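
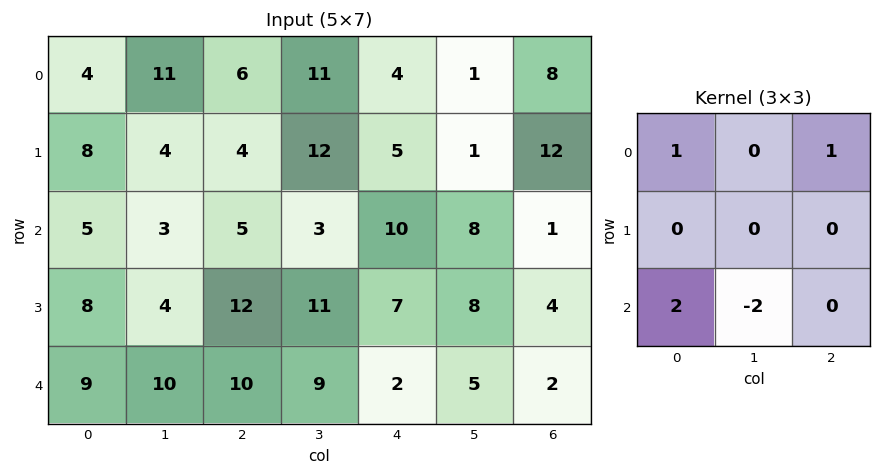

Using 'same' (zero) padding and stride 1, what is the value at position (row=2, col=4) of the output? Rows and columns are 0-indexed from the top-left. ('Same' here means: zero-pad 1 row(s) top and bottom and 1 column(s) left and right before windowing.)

21

The receptive field on the zero-padded input at this output position is [12 5 1 / 3 10 8 / 11 7 8]. Elementwise product with the kernel and sum: 12·1 + 1·1 + 11·2 + 7·-2.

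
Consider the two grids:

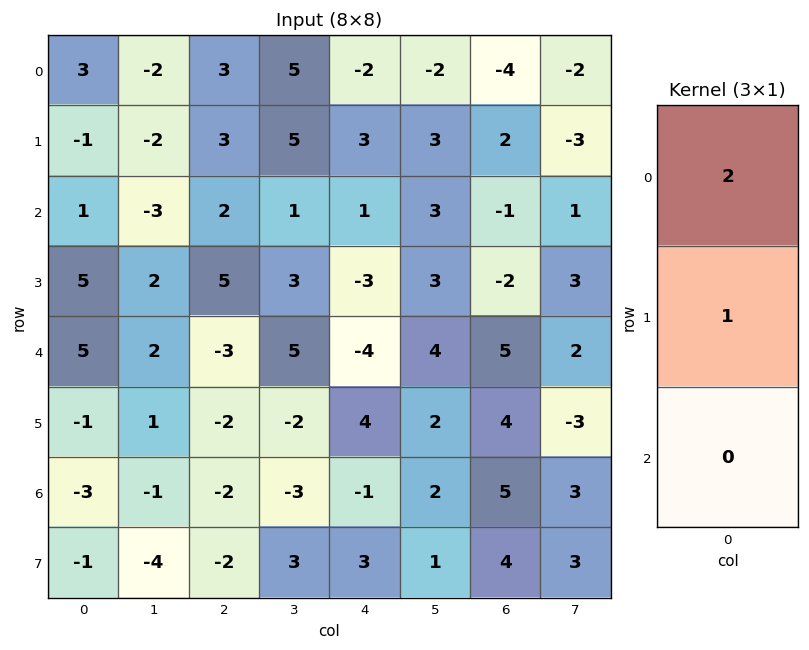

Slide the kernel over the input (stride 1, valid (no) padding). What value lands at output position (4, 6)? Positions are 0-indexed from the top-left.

14

The receptive field on the input at this output position is [5 / 4 / 5]. Elementwise product with the kernel and sum: 5·2 + 4·1.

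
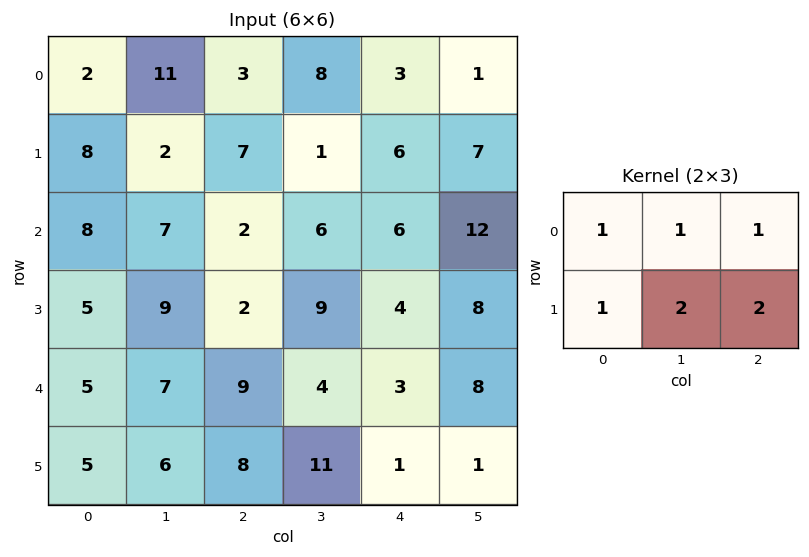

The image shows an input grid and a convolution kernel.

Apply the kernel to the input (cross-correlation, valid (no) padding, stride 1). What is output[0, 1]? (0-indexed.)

The receptive field on the input at this output position is [11 3 8 / 2 7 1]. Elementwise product with the kernel and sum: 11·1 + 3·1 + 8·1 + 2·1 + 7·2 + 1·2.

40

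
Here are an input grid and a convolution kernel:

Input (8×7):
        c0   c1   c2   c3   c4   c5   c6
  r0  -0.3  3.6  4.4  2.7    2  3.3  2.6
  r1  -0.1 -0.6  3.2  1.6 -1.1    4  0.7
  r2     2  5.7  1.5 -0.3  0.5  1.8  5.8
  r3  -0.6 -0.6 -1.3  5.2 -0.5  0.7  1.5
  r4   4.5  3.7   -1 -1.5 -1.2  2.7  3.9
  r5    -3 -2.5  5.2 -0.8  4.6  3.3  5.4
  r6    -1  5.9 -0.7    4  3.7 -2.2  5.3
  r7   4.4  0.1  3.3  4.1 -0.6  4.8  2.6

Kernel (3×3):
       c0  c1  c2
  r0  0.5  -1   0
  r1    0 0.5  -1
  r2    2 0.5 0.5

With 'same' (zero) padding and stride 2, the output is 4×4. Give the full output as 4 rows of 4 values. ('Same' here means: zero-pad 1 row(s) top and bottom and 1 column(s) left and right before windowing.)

Output[0,0]: The receptive field on the zero-padded input at this output position is [0 0 0 / 0 -0.3 3.6 / 0 -0.1 -0.6]. Elementwise product with the kernel and sum: 0·0.5 + 0·-1 + -0.3·0.5 + 3.6·-1 + 0·2 + -0.1·0.5 + -0.6·0.5.
Output[0,1]: The receptive field on the zero-padded input at this output position is [0 0 0 / 3.6 4.4 2.7 / -0.6 3.2 1.6]. Elementwise product with the kernel and sum: 0·0.5 + 0·-1 + 4.4·0.5 + 2.7·-1 + -0.6·2 + 3.2·0.5 + 1.6·0.5.

-4.1 0.7 2.35 9.65
-5.2 -1.7 10.85 6.35
-3.6 -0.8 2.15 10.1
-1.15 -6.9 9.35 9.8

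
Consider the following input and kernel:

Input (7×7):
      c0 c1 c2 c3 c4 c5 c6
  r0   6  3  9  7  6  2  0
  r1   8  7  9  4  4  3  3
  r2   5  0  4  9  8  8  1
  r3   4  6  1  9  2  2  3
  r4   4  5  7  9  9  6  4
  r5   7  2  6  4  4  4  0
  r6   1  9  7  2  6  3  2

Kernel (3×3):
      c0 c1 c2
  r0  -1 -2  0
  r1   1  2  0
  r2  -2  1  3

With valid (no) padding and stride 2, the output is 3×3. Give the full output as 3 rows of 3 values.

Output[0,0]: The receptive field on the input at this output position is [6 3 9 / 8 7 9 / 5 0 4]. Elementwise product with the kernel and sum: 6·-1 + 3·-2 + 8·1 + 7·2 + 5·-2 + 0·1 + 4·3.
Output[0,1]: The receptive field on the input at this output position is [9 7 6 / 9 4 4 / 4 9 8]. Elementwise product with the kernel and sum: 9·-1 + 7·-2 + 9·1 + 4·2 + 4·-2 + 9·1 + 8·3.

12 19 -5
29 19 -18
25 -5 -12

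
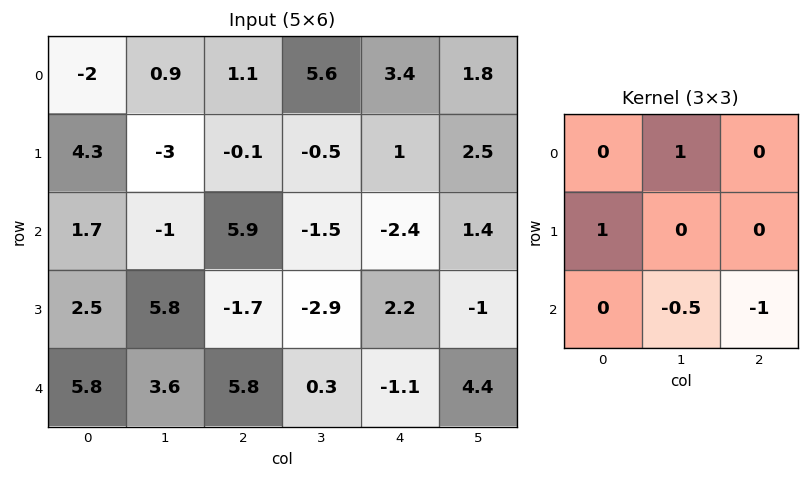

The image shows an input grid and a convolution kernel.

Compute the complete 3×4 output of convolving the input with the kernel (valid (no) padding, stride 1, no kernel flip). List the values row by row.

-0.2 -3.35 8.65 2.7
-2.5 2.65 4.65 -0.6
-6.1 8.5 -2.25 -9.15

Output[0,0]: The receptive field on the input at this output position is [-2 0.9 1.1 / 4.3 -3 -0.1 / 1.7 -1 5.9]. Elementwise product with the kernel and sum: 0.9·1 + 4.3·1 + -1·-0.5 + 5.9·-1.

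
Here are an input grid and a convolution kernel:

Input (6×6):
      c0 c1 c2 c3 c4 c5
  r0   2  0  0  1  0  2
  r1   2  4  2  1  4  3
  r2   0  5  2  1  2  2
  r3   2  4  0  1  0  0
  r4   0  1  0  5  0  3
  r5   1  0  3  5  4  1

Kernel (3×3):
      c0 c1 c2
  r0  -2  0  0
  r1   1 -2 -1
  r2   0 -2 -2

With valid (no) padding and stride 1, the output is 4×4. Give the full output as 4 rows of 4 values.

Output[0,0]: The receptive field on the input at this output position is [2 0 0 / 2 4 2 / 0 5 2]. Elementwise product with the kernel and sum: 2·-2 + 2·1 + 4·-2 + 2·-1 + 5·-2 + 2·-2.

-26 -7 -10 -20
-24 -10 -8 -7
-8 -17 -16 -7
-12 -28 -28 -10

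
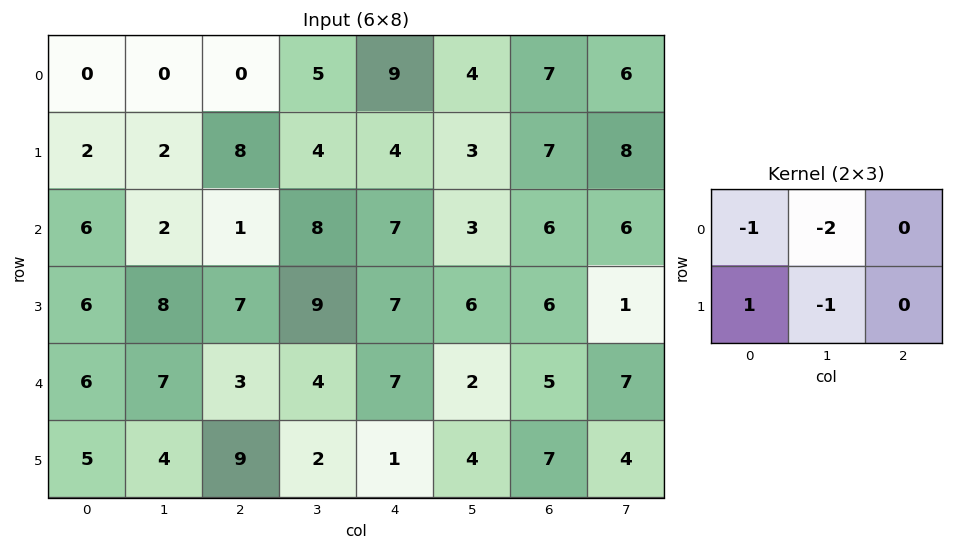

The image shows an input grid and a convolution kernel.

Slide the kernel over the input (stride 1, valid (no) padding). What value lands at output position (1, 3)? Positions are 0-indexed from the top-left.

The receptive field on the input at this output position is [4 4 3 / 8 7 3]. Elementwise product with the kernel and sum: 4·-1 + 4·-2 + 8·1 + 7·-1.

-11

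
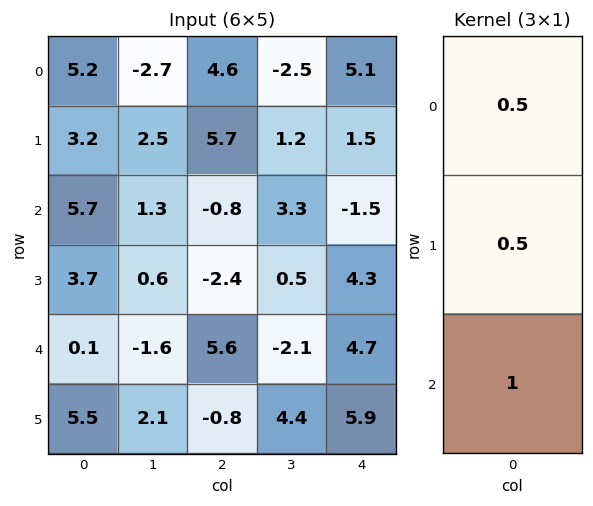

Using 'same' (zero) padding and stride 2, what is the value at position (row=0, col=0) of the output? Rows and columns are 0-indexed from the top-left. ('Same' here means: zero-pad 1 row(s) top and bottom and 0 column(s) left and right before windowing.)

5.8

The receptive field on the zero-padded input at this output position is [0 / 5.2 / 3.2]. Elementwise product with the kernel and sum: 0·0.5 + 5.2·0.5 + 3.2·1.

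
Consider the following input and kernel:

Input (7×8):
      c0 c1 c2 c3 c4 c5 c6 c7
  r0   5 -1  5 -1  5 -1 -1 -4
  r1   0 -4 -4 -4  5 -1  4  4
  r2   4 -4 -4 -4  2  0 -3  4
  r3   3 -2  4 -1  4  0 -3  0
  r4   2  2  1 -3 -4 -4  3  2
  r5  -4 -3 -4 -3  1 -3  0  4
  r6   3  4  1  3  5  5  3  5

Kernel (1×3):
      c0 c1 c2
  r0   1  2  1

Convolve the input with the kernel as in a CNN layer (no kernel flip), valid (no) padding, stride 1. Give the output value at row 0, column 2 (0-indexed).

8

The receptive field on the input at this output position is [5 -1 5]. Elementwise product with the kernel and sum: 5·1 + -1·2 + 5·1.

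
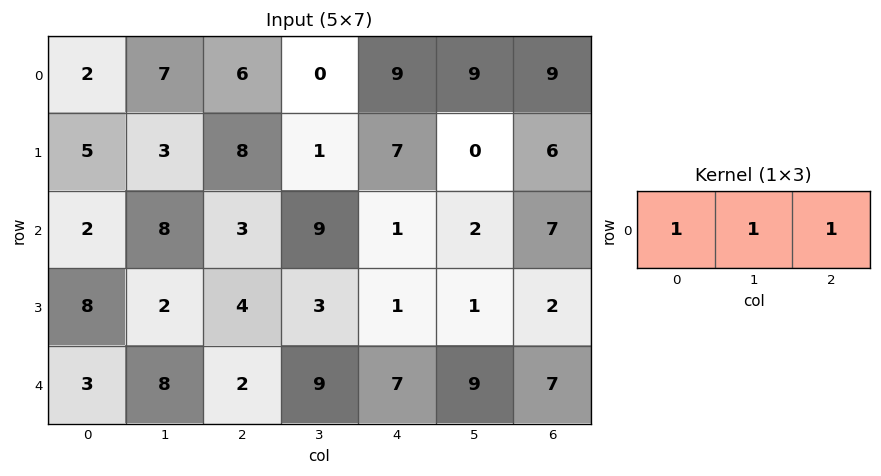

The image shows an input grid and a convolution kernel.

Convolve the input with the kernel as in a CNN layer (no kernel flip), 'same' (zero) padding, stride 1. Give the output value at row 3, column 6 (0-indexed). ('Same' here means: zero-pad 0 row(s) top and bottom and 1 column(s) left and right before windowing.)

The receptive field on the zero-padded input at this output position is [1 2 0]. Elementwise product with the kernel and sum: 1·1 + 2·1 + 0·1.

3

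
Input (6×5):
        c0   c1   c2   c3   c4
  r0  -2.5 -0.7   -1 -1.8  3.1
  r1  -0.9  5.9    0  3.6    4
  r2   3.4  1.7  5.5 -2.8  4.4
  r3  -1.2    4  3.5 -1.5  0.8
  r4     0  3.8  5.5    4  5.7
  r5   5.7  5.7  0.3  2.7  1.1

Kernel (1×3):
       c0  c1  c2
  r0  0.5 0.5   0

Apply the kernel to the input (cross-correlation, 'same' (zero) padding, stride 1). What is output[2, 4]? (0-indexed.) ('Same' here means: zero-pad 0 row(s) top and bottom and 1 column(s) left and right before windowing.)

The receptive field on the zero-padded input at this output position is [-2.8 4.4 0]. Elementwise product with the kernel and sum: -2.8·0.5 + 4.4·0.5.

0.8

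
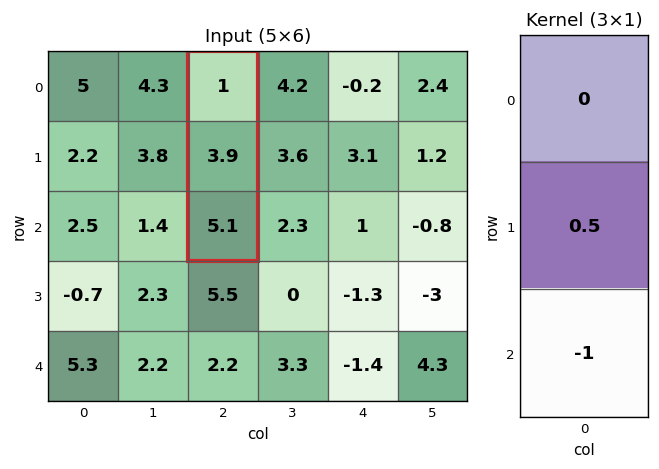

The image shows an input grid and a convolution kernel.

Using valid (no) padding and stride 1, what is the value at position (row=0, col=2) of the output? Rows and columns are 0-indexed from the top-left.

-3.15

The receptive field on the input at this output position is [1 / 3.9 / 5.1]. Elementwise product with the kernel and sum: 3.9·0.5 + 5.1·-1.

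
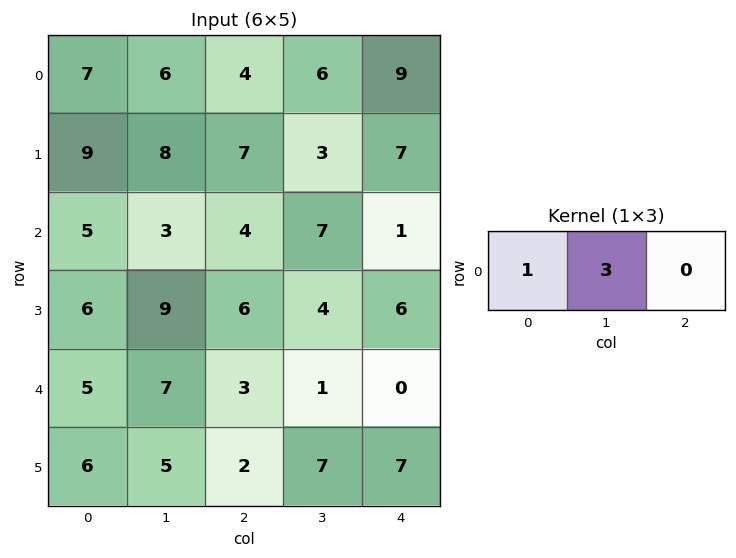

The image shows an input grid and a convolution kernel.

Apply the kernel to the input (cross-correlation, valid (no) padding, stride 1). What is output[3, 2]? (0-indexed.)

The receptive field on the input at this output position is [6 4 6]. Elementwise product with the kernel and sum: 6·1 + 4·3.

18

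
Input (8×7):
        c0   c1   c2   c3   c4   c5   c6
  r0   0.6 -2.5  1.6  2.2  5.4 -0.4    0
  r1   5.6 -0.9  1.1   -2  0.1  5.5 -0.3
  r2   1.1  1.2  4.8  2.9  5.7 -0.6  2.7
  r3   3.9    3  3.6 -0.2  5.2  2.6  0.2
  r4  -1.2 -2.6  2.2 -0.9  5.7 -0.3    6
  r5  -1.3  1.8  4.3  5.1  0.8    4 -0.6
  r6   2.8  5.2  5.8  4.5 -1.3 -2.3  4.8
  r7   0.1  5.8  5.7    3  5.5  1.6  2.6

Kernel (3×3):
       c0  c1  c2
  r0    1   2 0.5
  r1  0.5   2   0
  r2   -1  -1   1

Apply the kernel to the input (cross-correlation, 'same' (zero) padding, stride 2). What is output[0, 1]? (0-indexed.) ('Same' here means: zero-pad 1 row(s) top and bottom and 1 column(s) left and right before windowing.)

The receptive field on the zero-padded input at this output position is [0 0 0 / -2.5 1.6 2.2 / -0.9 1.1 -2]. Elementwise product with the kernel and sum: 0·1 + 0·2 + 0·0.5 + -2.5·0.5 + 1.6·2 + -0.9·-1 + 1.1·-1 + -2·1.

-0.25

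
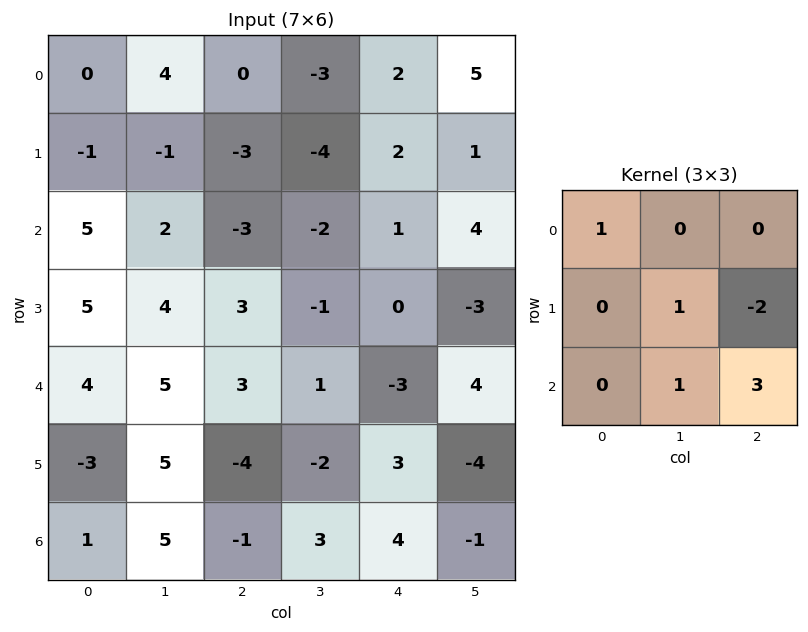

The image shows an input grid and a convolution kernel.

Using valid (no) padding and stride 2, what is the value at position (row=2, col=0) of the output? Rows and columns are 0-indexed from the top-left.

The receptive field on the input at this output position is [4 5 3 / -3 5 -4 / 1 5 -1]. Elementwise product with the kernel and sum: 4·1 + 5·1 + -4·-2 + 5·1 + -1·3.

19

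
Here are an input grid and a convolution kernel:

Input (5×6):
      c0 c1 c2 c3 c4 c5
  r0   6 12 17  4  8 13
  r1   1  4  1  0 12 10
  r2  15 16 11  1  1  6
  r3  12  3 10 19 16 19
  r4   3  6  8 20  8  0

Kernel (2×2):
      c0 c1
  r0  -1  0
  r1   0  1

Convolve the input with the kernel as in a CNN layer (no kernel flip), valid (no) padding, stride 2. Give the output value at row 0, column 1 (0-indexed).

-17

The receptive field on the input at this output position is [17 4 / 1 0]. Elementwise product with the kernel and sum: 17·-1 + 0·1.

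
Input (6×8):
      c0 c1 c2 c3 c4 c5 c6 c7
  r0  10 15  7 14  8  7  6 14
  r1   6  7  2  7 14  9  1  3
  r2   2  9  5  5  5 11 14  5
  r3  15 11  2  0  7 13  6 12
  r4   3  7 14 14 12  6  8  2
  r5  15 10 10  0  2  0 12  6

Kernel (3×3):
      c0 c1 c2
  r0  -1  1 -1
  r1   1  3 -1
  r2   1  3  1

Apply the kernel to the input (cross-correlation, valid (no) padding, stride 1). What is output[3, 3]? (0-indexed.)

44

The receptive field on the input at this output position is [0 7 13 / 14 12 6 / 0 2 0]. Elementwise product with the kernel and sum: 0·-1 + 7·1 + 13·-1 + 14·1 + 12·3 + 6·-1 + 0·1 + 2·3 + 0·1.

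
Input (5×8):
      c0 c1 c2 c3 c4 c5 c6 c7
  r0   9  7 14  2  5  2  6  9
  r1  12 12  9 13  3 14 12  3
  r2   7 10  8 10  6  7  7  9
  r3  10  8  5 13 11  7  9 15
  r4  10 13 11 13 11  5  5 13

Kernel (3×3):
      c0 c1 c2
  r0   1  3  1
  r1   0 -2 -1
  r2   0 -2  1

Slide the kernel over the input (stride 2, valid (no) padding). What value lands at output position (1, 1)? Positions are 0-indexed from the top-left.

-8

The receptive field on the input at this output position is [8 10 6 / 5 13 11 / 11 13 11]. Elementwise product with the kernel and sum: 8·1 + 10·3 + 6·1 + 13·-2 + 11·-1 + 13·-2 + 11·1.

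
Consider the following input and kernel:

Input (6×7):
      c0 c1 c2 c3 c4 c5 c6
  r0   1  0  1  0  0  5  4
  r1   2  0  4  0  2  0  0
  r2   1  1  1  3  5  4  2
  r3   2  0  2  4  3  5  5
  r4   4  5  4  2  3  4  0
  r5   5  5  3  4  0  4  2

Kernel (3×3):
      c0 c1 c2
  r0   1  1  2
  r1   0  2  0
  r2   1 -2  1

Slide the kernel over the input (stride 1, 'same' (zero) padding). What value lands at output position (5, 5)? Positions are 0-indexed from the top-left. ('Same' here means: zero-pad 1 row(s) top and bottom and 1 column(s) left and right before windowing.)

The receptive field on the zero-padded input at this output position is [3 4 0 / 0 4 2 / 0 0 0]. Elementwise product with the kernel and sum: 3·1 + 4·1 + 0·2 + 4·2 + 0·1 + 0·-2 + 0·1.

15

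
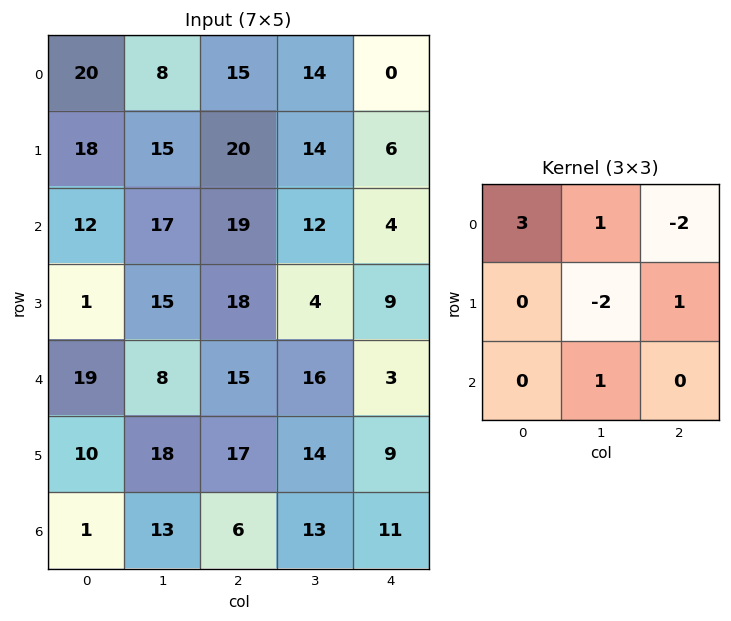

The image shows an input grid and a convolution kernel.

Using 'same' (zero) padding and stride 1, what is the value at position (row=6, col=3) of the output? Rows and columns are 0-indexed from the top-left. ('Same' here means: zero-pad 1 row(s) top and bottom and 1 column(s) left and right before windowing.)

32

The receptive field on the zero-padded input at this output position is [17 14 9 / 6 13 11 / 0 0 0]. Elementwise product with the kernel and sum: 17·3 + 14·1 + 9·-2 + 13·-2 + 11·1 + 0·1.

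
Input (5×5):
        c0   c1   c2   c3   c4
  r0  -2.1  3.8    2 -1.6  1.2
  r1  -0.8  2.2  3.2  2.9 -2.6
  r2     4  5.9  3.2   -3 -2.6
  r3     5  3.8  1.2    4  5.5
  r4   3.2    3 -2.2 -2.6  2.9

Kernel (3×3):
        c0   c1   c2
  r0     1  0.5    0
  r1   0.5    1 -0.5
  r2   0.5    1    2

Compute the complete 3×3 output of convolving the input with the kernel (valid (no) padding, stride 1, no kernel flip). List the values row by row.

14.3 7.8 0.4
15.3 22.55 20.15
12.85 2.7 5.65

Output[0,0]: The receptive field on the input at this output position is [-2.1 3.8 2 / -0.8 2.2 3.2 / 4 5.9 3.2]. Elementwise product with the kernel and sum: -2.1·1 + 3.8·0.5 + -0.8·0.5 + 2.2·1 + 3.2·-0.5 + 4·0.5 + 5.9·1 + 3.2·2.
Output[0,1]: The receptive field on the input at this output position is [3.8 2 -1.6 / 2.2 3.2 2.9 / 5.9 3.2 -3]. Elementwise product with the kernel and sum: 3.8·1 + 2·0.5 + 2.2·0.5 + 3.2·1 + 2.9·-0.5 + 5.9·0.5 + 3.2·1 + -3·2.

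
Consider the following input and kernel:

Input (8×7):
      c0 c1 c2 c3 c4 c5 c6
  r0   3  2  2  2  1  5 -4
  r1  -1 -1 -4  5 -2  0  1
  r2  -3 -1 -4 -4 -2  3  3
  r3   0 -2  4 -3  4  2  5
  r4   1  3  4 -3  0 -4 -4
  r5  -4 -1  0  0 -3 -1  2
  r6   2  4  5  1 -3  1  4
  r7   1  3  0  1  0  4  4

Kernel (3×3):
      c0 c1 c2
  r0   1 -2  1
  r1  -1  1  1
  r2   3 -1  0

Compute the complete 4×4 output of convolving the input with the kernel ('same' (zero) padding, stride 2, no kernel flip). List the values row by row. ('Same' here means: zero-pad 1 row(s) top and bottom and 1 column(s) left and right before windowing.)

6 3 21 -10
-3 -5 1 -1
6 -18 -7 -13
12 10 5 6

Output[0,0]: The receptive field on the zero-padded input at this output position is [0 0 0 / 0 3 2 / 0 -1 -1]. Elementwise product with the kernel and sum: 0·1 + 0·-2 + 0·1 + 0·-1 + 3·1 + 2·1 + 0·3 + -1·-1.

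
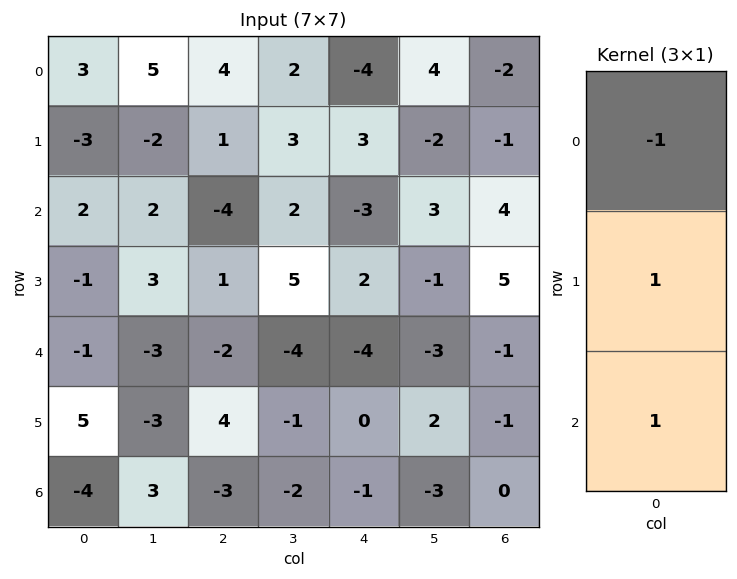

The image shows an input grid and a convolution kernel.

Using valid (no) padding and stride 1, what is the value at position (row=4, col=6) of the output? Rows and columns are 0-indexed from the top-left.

The receptive field on the input at this output position is [-1 / -1 / 0]. Elementwise product with the kernel and sum: -1·-1 + -1·1 + 0·1.

0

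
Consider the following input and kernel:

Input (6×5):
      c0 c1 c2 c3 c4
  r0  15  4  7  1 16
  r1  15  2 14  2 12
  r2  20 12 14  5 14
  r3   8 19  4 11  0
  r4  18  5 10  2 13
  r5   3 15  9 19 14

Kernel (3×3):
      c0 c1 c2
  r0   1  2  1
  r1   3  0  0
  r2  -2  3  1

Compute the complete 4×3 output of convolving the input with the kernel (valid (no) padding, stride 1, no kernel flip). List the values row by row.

85 48 68
138 53 97
71 124 49
152 69 109

Output[0,0]: The receptive field on the input at this output position is [15 4 7 / 15 2 14 / 20 12 14]. Elementwise product with the kernel and sum: 15·1 + 4·2 + 7·1 + 15·3 + 20·-2 + 12·3 + 14·1.
Output[0,1]: The receptive field on the input at this output position is [4 7 1 / 2 14 2 / 12 14 5]. Elementwise product with the kernel and sum: 4·1 + 7·2 + 1·1 + 2·3 + 12·-2 + 14·3 + 5·1.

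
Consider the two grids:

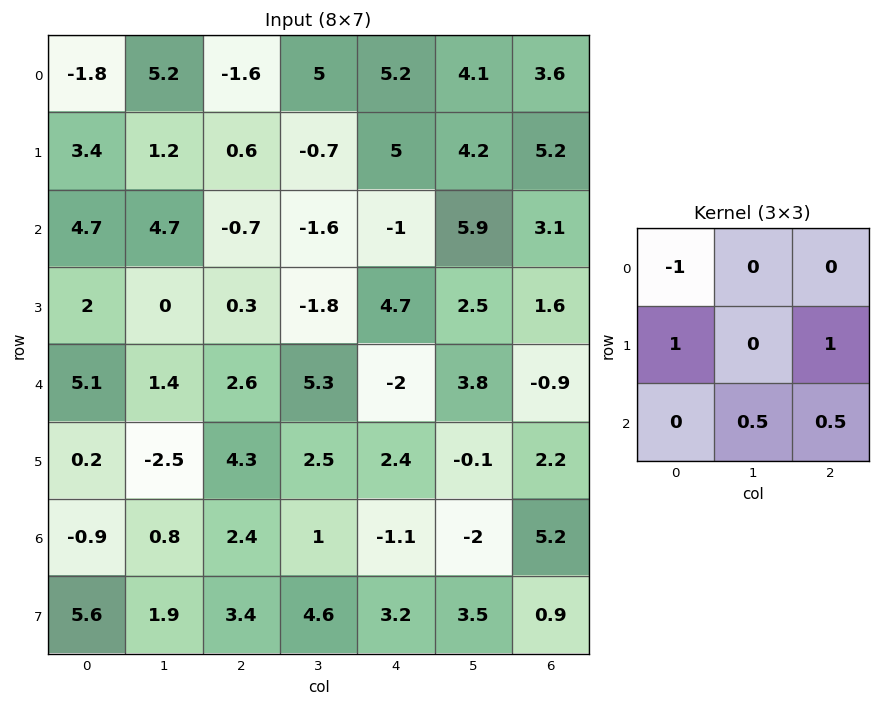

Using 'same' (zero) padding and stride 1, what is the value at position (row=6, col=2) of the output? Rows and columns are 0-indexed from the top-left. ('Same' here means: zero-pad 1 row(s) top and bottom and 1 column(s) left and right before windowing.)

The receptive field on the zero-padded input at this output position is [-2.5 4.3 2.5 / 0.8 2.4 1 / 1.9 3.4 4.6]. Elementwise product with the kernel and sum: -2.5·-1 + 0.8·1 + 1·1 + 3.4·0.5 + 4.6·0.5.

8.3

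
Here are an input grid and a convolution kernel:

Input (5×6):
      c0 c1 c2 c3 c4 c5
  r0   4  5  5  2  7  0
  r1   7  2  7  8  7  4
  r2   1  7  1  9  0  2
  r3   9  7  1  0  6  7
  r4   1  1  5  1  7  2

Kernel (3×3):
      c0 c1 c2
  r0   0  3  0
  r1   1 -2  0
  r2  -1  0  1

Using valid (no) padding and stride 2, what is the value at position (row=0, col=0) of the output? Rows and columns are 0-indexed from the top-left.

18

The receptive field on the input at this output position is [4 5 5 / 7 2 7 / 1 7 1]. Elementwise product with the kernel and sum: 5·3 + 7·1 + 2·-2 + 1·-1 + 1·1.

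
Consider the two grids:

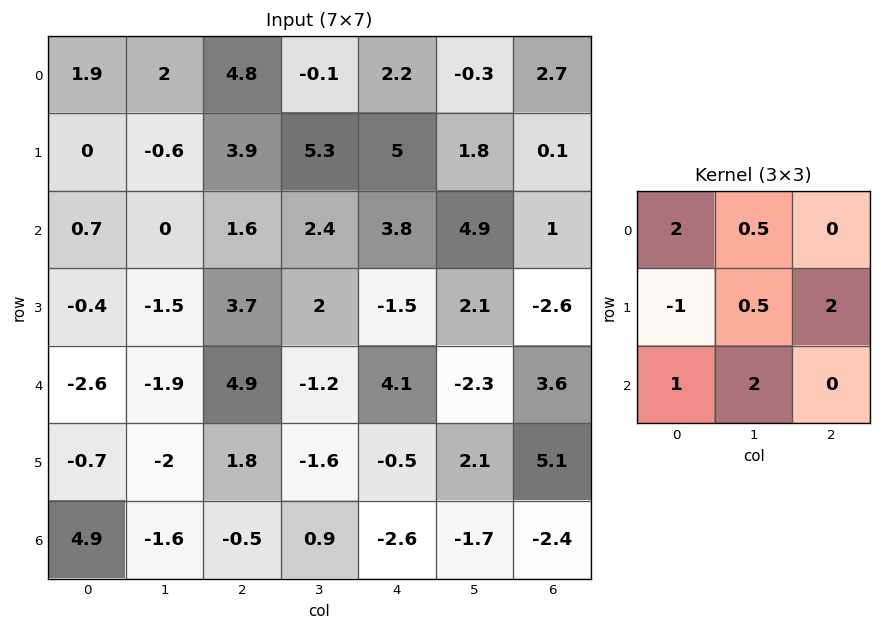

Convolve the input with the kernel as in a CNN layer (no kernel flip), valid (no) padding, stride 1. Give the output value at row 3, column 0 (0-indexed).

5.2

The receptive field on the input at this output position is [-0.4 -1.5 3.7 / -2.6 -1.9 4.9 / -0.7 -2 1.8]. Elementwise product with the kernel and sum: -0.4·2 + -1.5·0.5 + -2.6·-1 + -1.9·0.5 + 4.9·2 + -0.7·1 + -2·2.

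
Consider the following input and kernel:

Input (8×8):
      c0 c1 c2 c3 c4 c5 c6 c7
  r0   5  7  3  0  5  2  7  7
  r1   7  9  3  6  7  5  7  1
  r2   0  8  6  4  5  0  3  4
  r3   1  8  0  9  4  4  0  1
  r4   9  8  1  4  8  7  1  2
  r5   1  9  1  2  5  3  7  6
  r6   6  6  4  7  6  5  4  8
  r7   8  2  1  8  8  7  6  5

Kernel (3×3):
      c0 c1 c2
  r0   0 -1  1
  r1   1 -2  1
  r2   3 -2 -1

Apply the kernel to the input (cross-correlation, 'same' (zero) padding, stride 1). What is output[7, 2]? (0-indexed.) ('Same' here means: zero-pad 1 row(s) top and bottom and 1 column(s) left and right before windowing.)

11

The receptive field on the zero-padded input at this output position is [6 4 7 / 2 1 8 / 0 0 0]. Elementwise product with the kernel and sum: 4·-1 + 7·1 + 2·1 + 1·-2 + 8·1 + 0·3 + 0·-2 + 0·-1.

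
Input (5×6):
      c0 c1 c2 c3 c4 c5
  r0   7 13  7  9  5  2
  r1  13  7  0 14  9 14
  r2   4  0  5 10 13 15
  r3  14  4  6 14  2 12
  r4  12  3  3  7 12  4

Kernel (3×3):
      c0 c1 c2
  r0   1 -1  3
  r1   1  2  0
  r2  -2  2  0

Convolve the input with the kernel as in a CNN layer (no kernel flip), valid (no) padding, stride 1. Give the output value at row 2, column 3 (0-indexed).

70

The receptive field on the input at this output position is [10 13 15 / 14 2 12 / 7 12 4]. Elementwise product with the kernel and sum: 10·1 + 13·-1 + 15·3 + 14·1 + 2·2 + 7·-2 + 12·2.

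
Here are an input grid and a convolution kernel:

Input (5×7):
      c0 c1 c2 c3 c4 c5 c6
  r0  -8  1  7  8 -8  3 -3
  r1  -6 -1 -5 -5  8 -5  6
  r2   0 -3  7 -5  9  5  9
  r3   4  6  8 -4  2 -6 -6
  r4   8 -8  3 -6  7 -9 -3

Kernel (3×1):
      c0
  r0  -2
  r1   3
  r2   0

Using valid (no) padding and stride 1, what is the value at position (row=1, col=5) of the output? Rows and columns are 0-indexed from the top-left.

The receptive field on the input at this output position is [-5 / 5 / -6]. Elementwise product with the kernel and sum: -5·-2 + 5·3.

25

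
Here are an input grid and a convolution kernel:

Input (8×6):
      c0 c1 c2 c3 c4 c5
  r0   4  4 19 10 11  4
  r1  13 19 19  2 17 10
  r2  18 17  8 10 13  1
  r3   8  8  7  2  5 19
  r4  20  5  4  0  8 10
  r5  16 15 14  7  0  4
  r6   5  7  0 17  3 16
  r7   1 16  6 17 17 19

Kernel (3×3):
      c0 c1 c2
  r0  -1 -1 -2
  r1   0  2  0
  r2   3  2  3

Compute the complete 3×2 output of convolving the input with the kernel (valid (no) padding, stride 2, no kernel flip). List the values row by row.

Output[0,0]: The receptive field on the input at this output position is [4 4 19 / 13 19 19 / 18 17 8]. Elementwise product with the kernel and sum: 4·-1 + 4·-1 + 19·-2 + 19·2 + 18·3 + 17·2 + 8·3.
Output[0,1]: The receptive field on the input at this output position is [19 10 11 / 19 2 17 / 8 10 13]. Elementwise product with the kernel and sum: 19·-1 + 10·-1 + 11·-2 + 2·2 + 8·3 + 10·2 + 13·3.

104 36
47 -4
26 37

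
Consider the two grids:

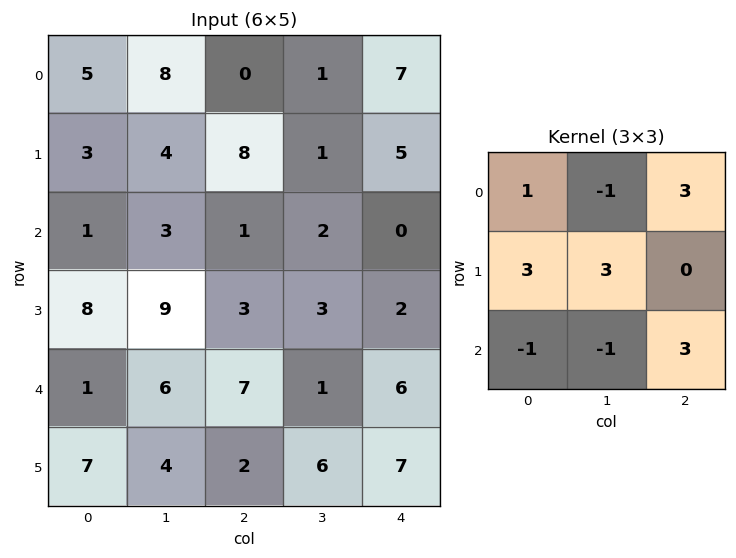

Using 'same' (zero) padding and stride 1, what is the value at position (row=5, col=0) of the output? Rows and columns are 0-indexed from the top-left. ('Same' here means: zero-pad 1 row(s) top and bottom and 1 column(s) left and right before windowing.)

38

The receptive field on the zero-padded input at this output position is [0 1 6 / 0 7 4 / 0 0 0]. Elementwise product with the kernel and sum: 0·1 + 1·-1 + 6·3 + 0·3 + 7·3 + 0·-1 + 0·-1 + 0·3.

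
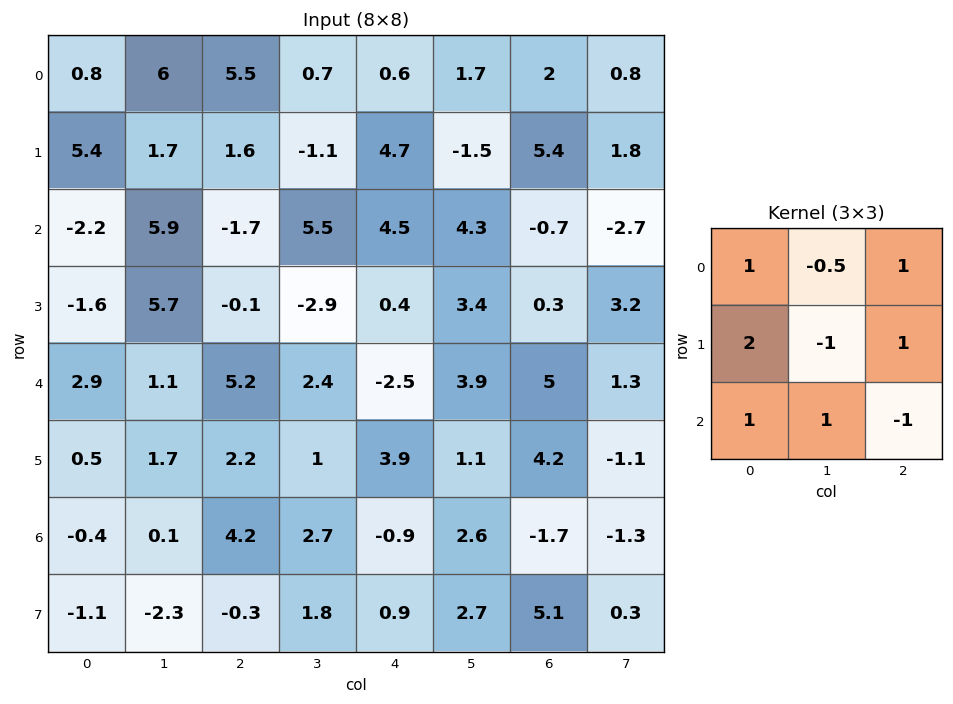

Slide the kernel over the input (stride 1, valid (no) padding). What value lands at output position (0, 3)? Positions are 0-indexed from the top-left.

The receptive field on the input at this output position is [0.7 0.6 1.7 / -1.1 4.7 -1.5 / 5.5 4.5 4.3]. Elementwise product with the kernel and sum: 0.7·1 + 0.6·-0.5 + 1.7·1 + -1.1·2 + 4.7·-1 + -1.5·1 + 5.5·1 + 4.5·1 + 4.3·-1.

-0.6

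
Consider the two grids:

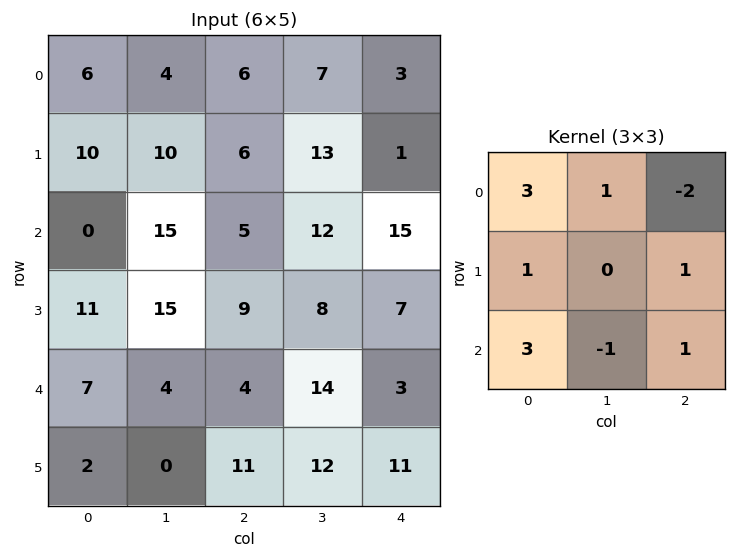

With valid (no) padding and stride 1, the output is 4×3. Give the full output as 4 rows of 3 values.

Output[0,0]: The receptive field on the input at this output position is [6 4 6 / 10 10 6 / 0 15 5]. Elementwise product with the kernel and sum: 6·3 + 4·1 + 6·-2 + 10·1 + 6·1 + 0·3 + 15·-1 + 5·1.

16 79 44
60 81 75
46 71 14
58 57 60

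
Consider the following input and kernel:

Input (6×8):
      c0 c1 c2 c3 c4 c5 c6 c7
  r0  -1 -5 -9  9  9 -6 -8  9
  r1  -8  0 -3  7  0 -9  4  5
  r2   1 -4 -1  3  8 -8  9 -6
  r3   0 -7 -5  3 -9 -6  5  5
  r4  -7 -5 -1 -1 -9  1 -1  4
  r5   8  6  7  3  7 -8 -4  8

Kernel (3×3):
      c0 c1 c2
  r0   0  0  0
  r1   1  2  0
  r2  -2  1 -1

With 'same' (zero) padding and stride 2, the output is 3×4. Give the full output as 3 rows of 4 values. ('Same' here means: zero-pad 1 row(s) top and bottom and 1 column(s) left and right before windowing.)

Output[0,0]: The receptive field on the zero-padded input at this output position is [0 0 0 / 0 -1 -5 / 0 -8 0]. Elementwise product with the kernel and sum: 0·1 + -1·2 + 0·-2 + -8·1 + 0·-1.
Output[0,1]: The receptive field on the zero-padded input at this output position is [0 0 0 / -5 -9 9 / 0 -3 7]. Elementwise product with the kernel and sum: -5·1 + -9·2 + 0·-2 + -3·1 + 7·-1.

-10 -33 22 -5
9 0 10 22
-12 -15 -10 3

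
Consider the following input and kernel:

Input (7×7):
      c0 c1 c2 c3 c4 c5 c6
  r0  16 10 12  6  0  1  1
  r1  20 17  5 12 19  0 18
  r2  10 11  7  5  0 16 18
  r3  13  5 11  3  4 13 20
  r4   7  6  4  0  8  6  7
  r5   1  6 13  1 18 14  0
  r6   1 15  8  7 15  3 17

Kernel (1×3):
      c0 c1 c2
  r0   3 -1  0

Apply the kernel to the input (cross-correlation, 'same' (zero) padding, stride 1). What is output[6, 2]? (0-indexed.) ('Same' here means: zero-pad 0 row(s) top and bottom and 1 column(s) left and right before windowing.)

37

The receptive field on the zero-padded input at this output position is [15 8 7]. Elementwise product with the kernel and sum: 15·3 + 8·-1.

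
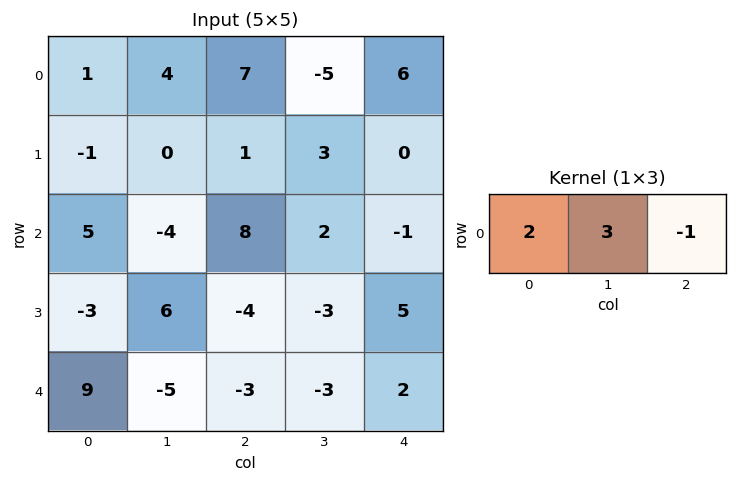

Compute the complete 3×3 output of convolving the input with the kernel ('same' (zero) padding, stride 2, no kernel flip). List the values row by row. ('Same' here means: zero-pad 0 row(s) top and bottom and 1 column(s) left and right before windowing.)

Output[0,0]: The receptive field on the zero-padded input at this output position is [0 1 4]. Elementwise product with the kernel and sum: 0·2 + 1·3 + 4·-1.

-1 34 8
19 14 1
32 -16 0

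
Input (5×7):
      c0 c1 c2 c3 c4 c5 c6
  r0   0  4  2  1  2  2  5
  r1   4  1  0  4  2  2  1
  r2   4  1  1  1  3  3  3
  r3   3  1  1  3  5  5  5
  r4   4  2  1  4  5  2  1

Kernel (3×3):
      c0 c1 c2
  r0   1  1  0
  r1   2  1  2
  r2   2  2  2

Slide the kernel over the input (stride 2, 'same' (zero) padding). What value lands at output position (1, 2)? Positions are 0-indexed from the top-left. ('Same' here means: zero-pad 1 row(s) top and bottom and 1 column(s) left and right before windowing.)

The receptive field on the zero-padded input at this output position is [4 2 2 / 1 3 3 / 3 5 5]. Elementwise product with the kernel and sum: 4·1 + 2·1 + 1·2 + 3·1 + 3·2 + 3·2 + 5·2 + 5·2.

43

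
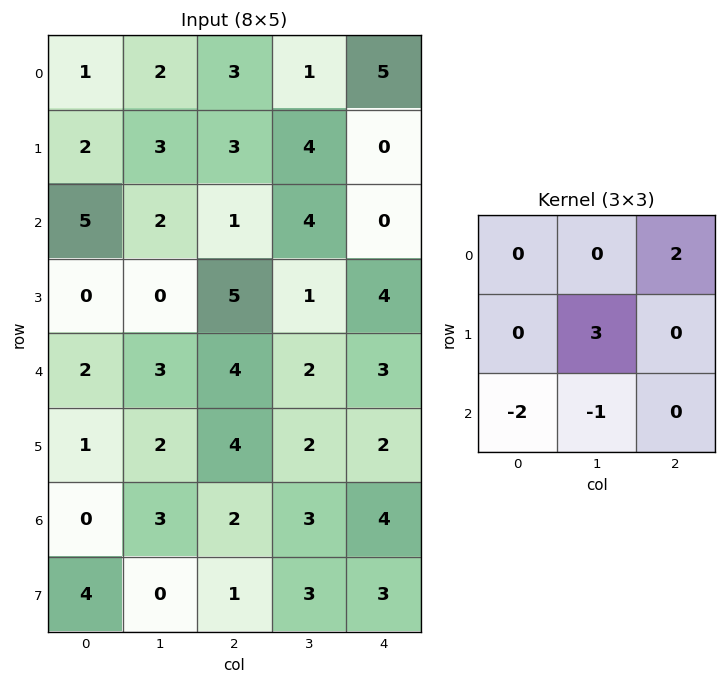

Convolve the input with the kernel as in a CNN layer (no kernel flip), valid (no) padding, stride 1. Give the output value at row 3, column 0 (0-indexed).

The receptive field on the input at this output position is [0 0 5 / 2 3 4 / 1 2 4]. Elementwise product with the kernel and sum: 5·2 + 3·3 + 1·-2 + 2·-1.

15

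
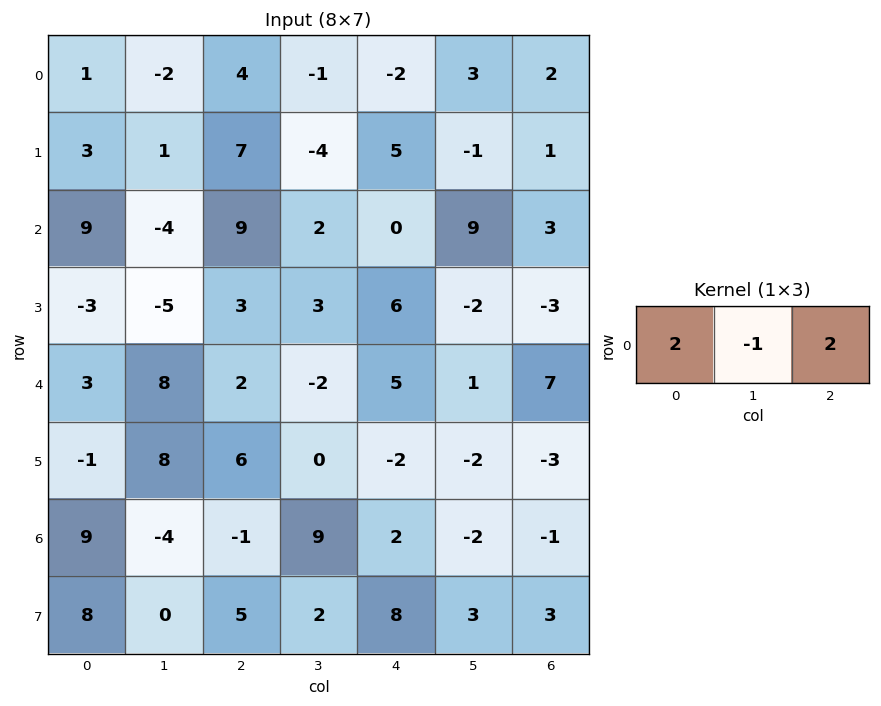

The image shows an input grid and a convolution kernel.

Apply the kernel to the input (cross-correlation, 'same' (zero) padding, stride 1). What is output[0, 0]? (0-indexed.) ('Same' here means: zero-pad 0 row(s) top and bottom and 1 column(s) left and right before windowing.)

-5

The receptive field on the zero-padded input at this output position is [0 1 -2]. Elementwise product with the kernel and sum: 0·2 + 1·-1 + -2·2.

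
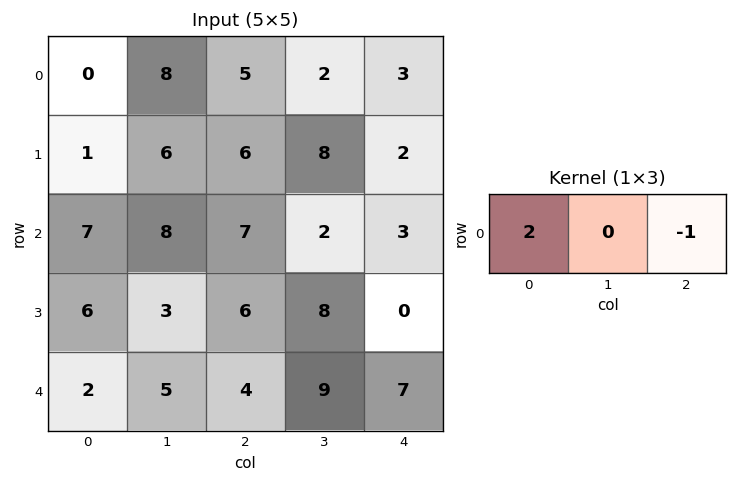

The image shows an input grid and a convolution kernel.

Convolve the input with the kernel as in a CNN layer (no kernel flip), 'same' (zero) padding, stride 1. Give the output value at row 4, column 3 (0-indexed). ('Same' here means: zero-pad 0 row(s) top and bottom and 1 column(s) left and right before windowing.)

The receptive field on the zero-padded input at this output position is [4 9 7]. Elementwise product with the kernel and sum: 4·2 + 7·-1.

1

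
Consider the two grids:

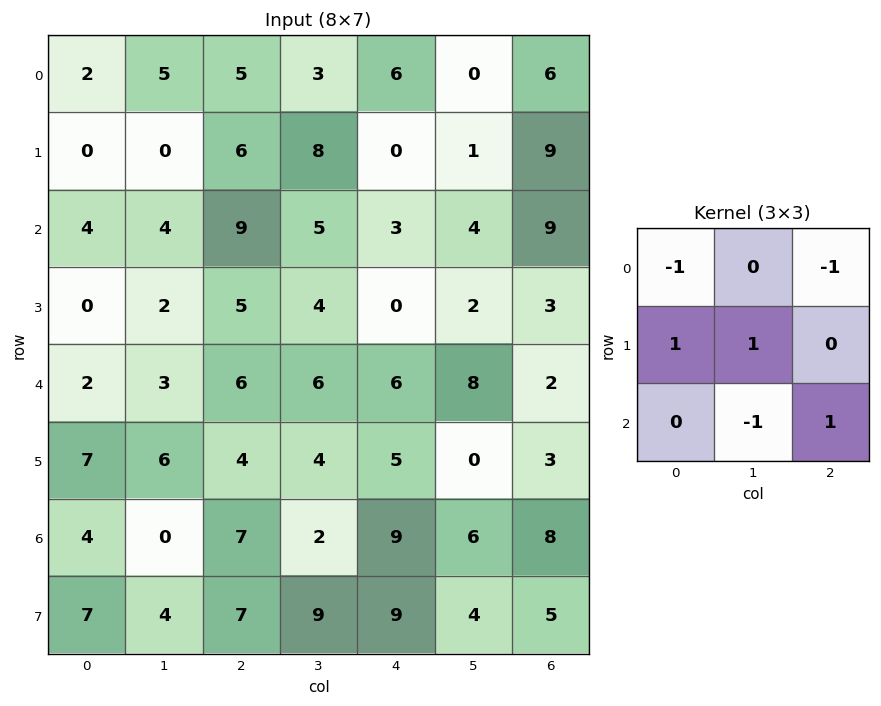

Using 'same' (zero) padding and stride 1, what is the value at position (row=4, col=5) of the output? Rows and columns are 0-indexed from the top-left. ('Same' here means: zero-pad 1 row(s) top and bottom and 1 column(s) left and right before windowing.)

14

The receptive field on the zero-padded input at this output position is [0 2 3 / 6 8 2 / 5 0 3]. Elementwise product with the kernel and sum: 0·-1 + 3·-1 + 6·1 + 8·1 + 0·-1 + 3·1.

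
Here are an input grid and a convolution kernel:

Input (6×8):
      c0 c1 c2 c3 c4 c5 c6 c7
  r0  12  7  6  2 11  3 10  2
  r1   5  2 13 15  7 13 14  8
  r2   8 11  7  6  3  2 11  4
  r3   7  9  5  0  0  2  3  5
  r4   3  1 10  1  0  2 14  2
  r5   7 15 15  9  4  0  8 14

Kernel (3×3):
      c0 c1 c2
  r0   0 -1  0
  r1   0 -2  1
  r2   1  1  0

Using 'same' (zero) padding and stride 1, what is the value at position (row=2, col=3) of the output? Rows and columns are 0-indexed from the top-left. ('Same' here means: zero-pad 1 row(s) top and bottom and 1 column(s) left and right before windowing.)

The receptive field on the zero-padded input at this output position is [13 15 7 / 7 6 3 / 5 0 0]. Elementwise product with the kernel and sum: 15·-1 + 6·-2 + 3·1 + 5·1 + 0·1.

-19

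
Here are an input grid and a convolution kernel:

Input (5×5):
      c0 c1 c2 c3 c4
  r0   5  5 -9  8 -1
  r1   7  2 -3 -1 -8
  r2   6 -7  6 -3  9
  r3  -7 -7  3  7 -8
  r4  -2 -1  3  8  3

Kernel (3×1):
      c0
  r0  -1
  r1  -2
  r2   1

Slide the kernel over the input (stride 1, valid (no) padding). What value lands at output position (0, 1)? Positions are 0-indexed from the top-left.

-16

The receptive field on the input at this output position is [5 / 2 / -7]. Elementwise product with the kernel and sum: 5·-1 + 2·-2 + -7·1.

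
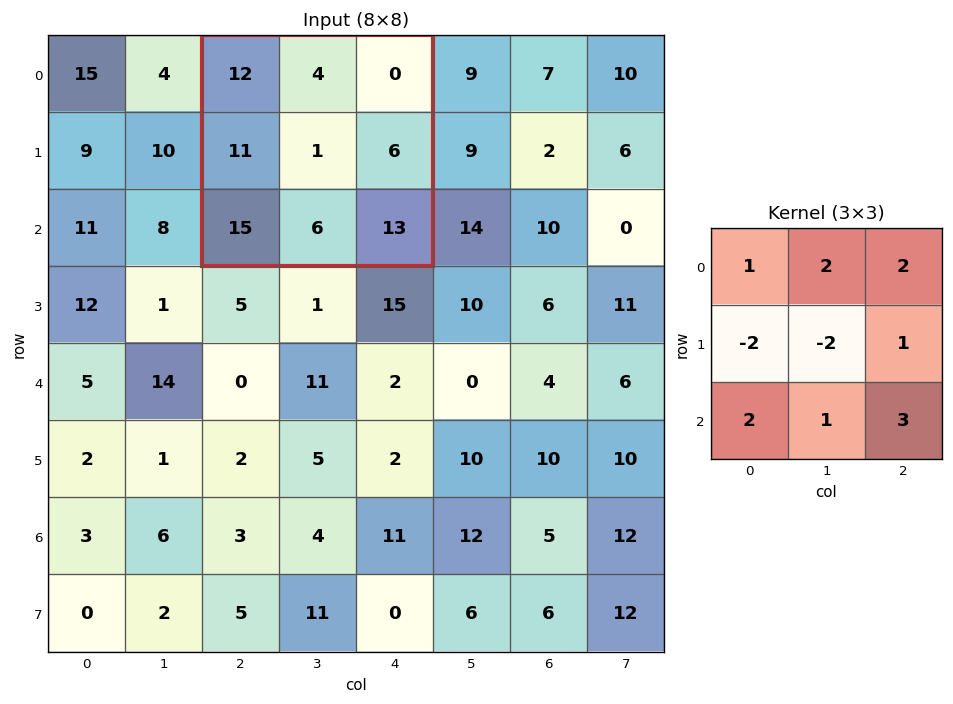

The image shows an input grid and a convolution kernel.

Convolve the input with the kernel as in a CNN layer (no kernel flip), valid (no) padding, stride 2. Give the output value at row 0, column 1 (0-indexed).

The receptive field on the input at this output position is [12 4 0 / 11 1 6 / 15 6 13]. Elementwise product with the kernel and sum: 12·1 + 4·2 + 0·2 + 11·-2 + 1·-2 + 6·1 + 15·2 + 6·1 + 13·3.

77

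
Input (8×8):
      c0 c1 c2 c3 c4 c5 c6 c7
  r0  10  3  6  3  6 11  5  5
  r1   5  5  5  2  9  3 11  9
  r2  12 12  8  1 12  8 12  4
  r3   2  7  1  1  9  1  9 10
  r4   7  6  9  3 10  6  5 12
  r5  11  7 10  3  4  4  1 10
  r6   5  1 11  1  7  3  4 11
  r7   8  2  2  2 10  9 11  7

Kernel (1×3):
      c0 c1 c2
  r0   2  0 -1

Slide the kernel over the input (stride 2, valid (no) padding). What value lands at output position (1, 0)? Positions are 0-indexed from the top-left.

The receptive field on the input at this output position is [12 12 8]. Elementwise product with the kernel and sum: 12·2 + 8·-1.

16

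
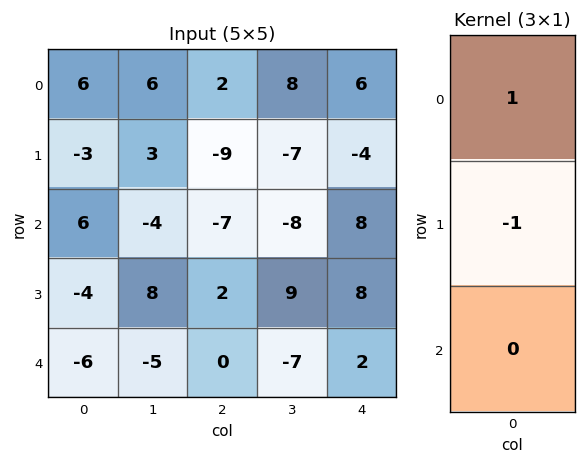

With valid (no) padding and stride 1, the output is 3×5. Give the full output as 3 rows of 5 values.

9 3 11 15 10
-9 7 -2 1 -12
10 -12 -9 -17 0

Output[0,0]: The receptive field on the input at this output position is [6 / -3 / 6]. Elementwise product with the kernel and sum: 6·1 + -3·-1.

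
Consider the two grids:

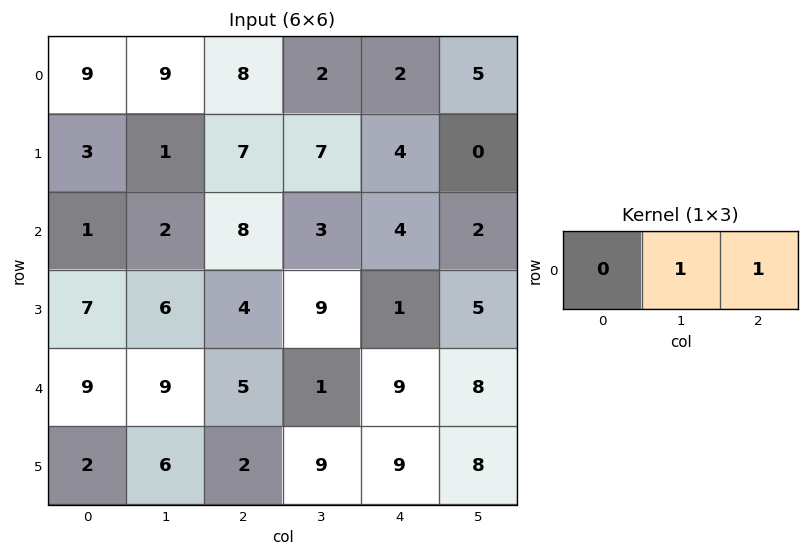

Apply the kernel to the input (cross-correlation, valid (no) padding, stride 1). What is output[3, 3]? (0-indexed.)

The receptive field on the input at this output position is [9 1 5]. Elementwise product with the kernel and sum: 1·1 + 5·1.

6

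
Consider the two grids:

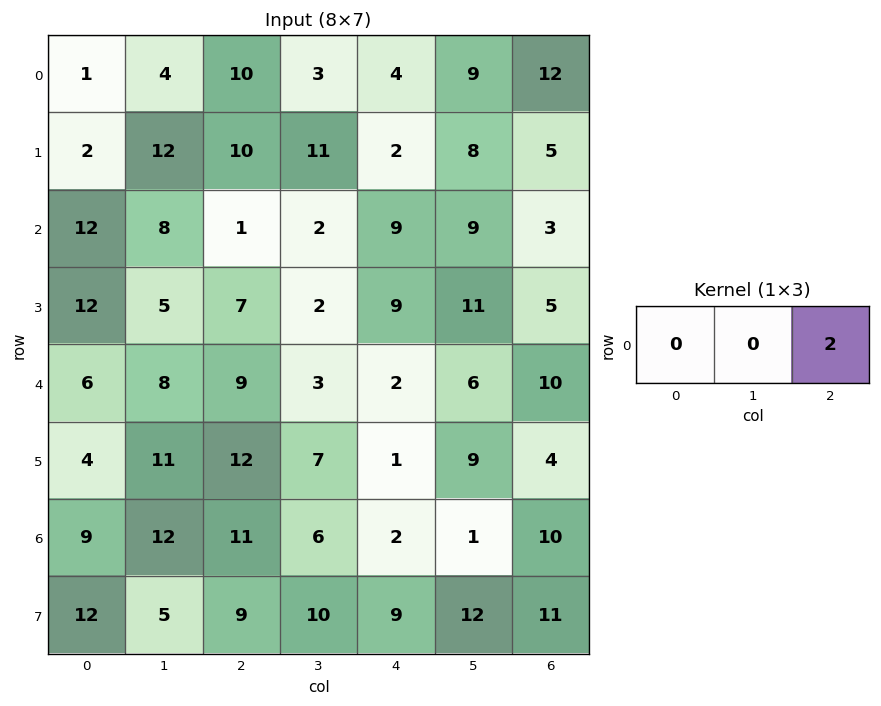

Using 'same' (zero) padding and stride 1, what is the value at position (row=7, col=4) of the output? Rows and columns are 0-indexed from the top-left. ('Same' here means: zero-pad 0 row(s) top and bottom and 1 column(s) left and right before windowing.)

24

The receptive field on the zero-padded input at this output position is [10 9 12]. Elementwise product with the kernel and sum: 12·2.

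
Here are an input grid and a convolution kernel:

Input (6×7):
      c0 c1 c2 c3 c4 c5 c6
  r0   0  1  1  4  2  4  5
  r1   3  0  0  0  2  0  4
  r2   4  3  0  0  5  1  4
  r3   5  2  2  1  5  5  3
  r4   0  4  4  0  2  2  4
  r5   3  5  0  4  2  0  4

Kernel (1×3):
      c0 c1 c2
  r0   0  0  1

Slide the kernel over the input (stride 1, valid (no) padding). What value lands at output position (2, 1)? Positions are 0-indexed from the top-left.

The receptive field on the input at this output position is [3 0 0]. Elementwise product with the kernel and sum: 0·1.

0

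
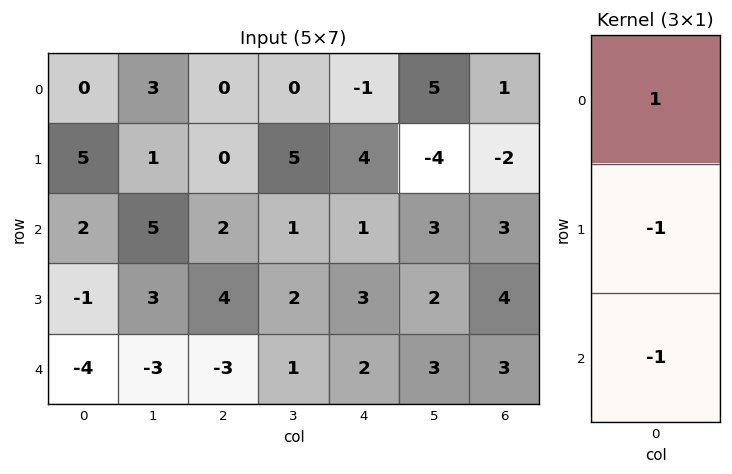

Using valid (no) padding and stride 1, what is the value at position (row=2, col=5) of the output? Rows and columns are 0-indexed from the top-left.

The receptive field on the input at this output position is [3 / 2 / 3]. Elementwise product with the kernel and sum: 3·1 + 2·-1 + 3·-1.

-2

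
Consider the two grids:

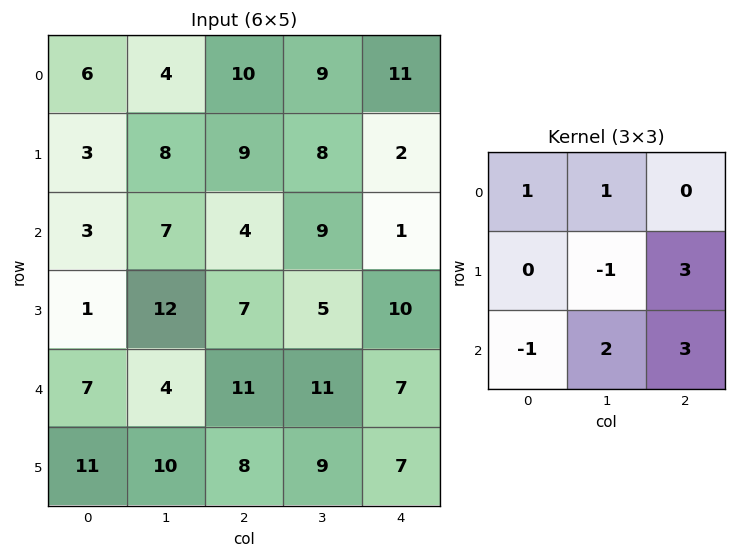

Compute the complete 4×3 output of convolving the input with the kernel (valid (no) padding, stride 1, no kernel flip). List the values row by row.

52 57 34
60 57 44
53 70 70
75 74 53

Output[0,0]: The receptive field on the input at this output position is [6 4 10 / 3 8 9 / 3 7 4]. Elementwise product with the kernel and sum: 6·1 + 4·1 + 8·-1 + 9·3 + 3·-1 + 7·2 + 4·3.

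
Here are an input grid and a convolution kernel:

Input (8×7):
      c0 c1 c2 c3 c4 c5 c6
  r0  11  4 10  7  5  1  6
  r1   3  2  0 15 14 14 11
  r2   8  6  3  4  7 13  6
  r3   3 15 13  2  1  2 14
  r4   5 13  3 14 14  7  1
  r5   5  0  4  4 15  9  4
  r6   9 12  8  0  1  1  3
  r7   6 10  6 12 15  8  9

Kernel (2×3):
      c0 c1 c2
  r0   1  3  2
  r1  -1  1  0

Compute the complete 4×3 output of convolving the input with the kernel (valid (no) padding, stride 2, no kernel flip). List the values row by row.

Output[0,0]: The receptive field on the input at this output position is [11 4 10 / 3 2 0]. Elementwise product with the kernel and sum: 11·1 + 4·3 + 10·2 + 3·-1 + 2·1.
Output[0,1]: The receptive field on the input at this output position is [10 7 5 / 0 15 14]. Elementwise product with the kernel and sum: 10·1 + 7·3 + 5·2 + 0·-1 + 15·1.

42 56 20
44 18 59
45 73 31
65 16 3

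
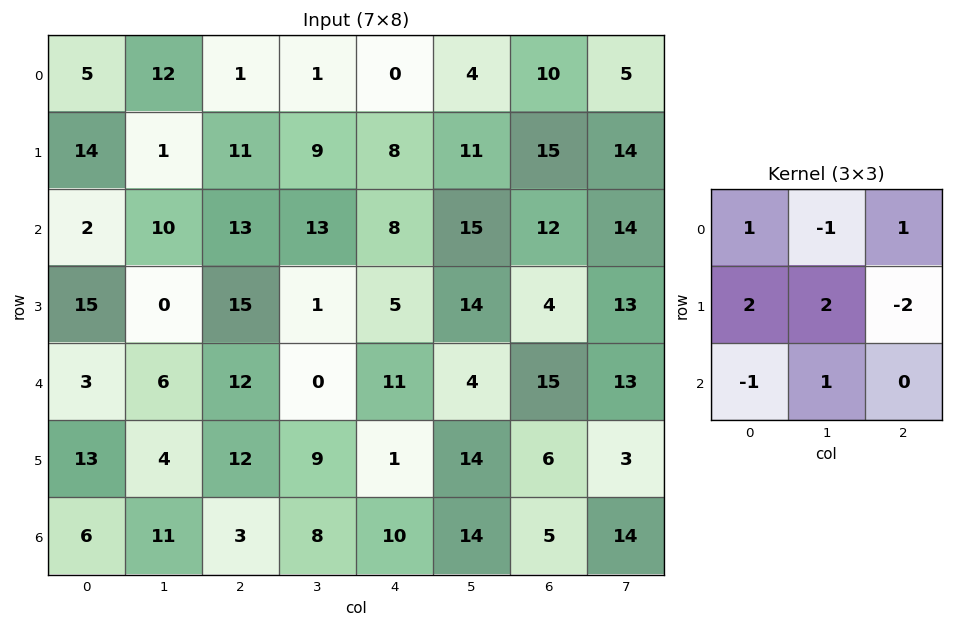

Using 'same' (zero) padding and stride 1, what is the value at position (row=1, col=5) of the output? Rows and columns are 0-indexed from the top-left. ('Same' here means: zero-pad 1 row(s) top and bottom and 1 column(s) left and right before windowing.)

The receptive field on the zero-padded input at this output position is [0 4 10 / 8 11 15 / 8 15 12]. Elementwise product with the kernel and sum: 0·1 + 4·-1 + 10·1 + 8·2 + 11·2 + 15·-2 + 8·-1 + 15·1.

21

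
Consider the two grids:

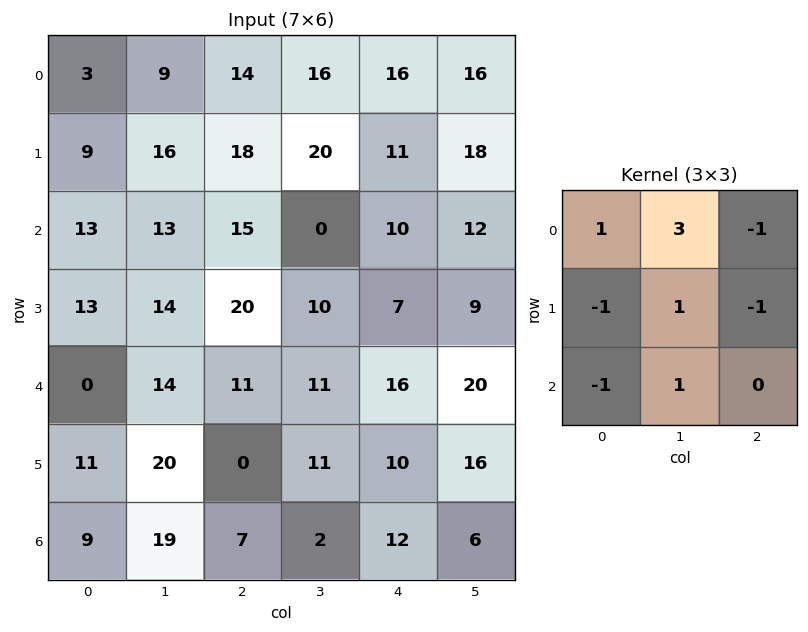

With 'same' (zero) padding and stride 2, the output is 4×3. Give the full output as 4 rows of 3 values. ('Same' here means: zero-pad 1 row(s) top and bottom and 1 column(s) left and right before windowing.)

Output[0,0]: The receptive field on the zero-padded input at this output position is [0 0 0 / 0 3 9 / 0 9 16]. Elementwise product with the kernel and sum: 0·1 + 0·3 + 0·-1 + 0·-1 + 3·1 + 9·-1 + 0·-1 + 9·1.

3 -9 -25
24 58 30
22 30 6
3 -5 29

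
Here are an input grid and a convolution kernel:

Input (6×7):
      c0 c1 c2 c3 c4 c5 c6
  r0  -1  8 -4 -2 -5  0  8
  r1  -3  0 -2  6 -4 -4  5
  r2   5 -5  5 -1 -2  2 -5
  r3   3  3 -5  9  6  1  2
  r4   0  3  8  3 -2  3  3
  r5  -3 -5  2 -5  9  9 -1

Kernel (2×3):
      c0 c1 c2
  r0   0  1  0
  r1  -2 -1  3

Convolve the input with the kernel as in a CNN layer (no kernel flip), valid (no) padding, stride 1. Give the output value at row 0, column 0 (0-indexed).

The receptive field on the input at this output position is [-1 8 -4 / -3 0 -2]. Elementwise product with the kernel and sum: 8·1 + -3·-2 + 0·-1 + -2·3.

8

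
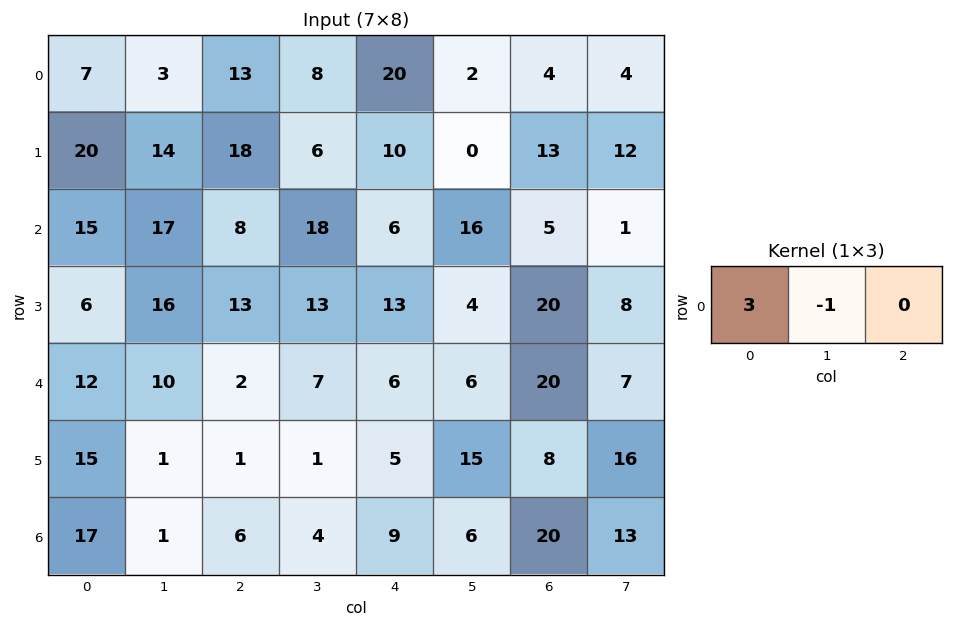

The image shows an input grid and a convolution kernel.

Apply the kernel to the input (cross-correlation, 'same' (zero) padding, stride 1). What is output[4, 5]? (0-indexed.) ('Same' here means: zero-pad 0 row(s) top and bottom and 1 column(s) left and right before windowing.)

The receptive field on the zero-padded input at this output position is [6 6 20]. Elementwise product with the kernel and sum: 6·3 + 6·-1.

12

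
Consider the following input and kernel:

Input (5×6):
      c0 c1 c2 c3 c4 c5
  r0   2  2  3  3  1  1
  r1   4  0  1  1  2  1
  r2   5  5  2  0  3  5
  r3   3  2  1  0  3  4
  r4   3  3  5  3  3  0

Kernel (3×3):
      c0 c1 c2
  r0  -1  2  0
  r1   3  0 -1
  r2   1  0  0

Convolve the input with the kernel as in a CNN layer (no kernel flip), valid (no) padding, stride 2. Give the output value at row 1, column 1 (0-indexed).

3

The receptive field on the input at this output position is [2 0 3 / 1 0 3 / 5 3 3]. Elementwise product with the kernel and sum: 2·-1 + 0·2 + 1·3 + 3·-1 + 5·1.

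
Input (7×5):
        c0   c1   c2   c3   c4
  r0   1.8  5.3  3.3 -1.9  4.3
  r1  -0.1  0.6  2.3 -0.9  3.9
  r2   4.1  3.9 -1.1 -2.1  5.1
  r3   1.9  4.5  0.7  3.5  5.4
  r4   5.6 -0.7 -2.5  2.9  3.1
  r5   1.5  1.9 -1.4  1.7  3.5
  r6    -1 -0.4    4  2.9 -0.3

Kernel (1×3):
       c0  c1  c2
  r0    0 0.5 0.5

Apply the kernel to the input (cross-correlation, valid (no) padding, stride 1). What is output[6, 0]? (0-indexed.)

1.8

The receptive field on the input at this output position is [-1 -0.4 4]. Elementwise product with the kernel and sum: -0.4·0.5 + 4·0.5.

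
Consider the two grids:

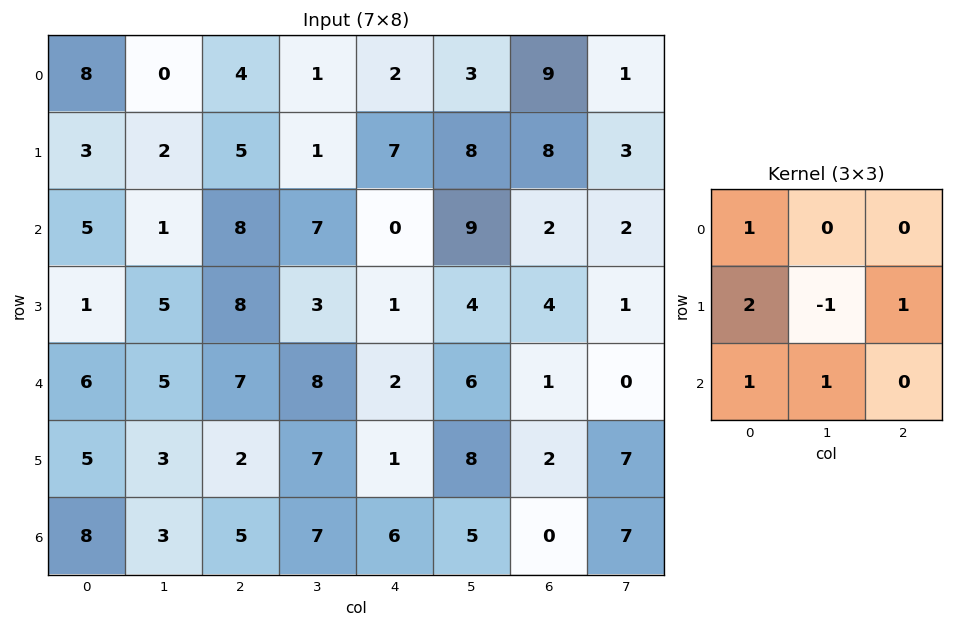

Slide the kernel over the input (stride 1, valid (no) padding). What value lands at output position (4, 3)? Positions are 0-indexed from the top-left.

42

The receptive field on the input at this output position is [8 2 6 / 7 1 8 / 7 6 5]. Elementwise product with the kernel and sum: 8·1 + 7·2 + 1·-1 + 8·1 + 7·1 + 6·1.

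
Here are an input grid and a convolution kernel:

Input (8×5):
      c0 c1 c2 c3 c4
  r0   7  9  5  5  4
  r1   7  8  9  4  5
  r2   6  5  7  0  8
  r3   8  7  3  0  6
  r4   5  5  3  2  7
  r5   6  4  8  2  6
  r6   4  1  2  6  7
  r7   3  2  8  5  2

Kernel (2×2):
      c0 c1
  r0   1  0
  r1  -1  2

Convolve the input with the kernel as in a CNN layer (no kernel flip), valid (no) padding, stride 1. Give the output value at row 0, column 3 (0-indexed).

11

The receptive field on the input at this output position is [5 4 / 4 5]. Elementwise product with the kernel and sum: 5·1 + 4·-1 + 5·2.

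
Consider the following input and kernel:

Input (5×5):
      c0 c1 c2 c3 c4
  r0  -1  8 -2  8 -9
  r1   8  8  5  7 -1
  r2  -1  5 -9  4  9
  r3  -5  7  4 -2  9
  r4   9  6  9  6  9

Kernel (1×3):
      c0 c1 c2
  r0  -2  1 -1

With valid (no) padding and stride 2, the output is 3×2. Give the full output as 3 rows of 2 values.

Output[0,0]: The receptive field on the input at this output position is [-1 8 -2]. Elementwise product with the kernel and sum: -1·-2 + 8·1 + -2·-1.

12 21
16 13
-21 -21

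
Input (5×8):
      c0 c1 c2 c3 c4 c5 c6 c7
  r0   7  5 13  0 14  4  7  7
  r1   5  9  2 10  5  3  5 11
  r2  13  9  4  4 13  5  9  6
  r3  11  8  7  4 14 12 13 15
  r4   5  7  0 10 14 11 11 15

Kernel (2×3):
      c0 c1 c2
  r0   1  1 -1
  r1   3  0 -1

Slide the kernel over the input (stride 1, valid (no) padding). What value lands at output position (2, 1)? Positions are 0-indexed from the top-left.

The receptive field on the input at this output position is [9 4 4 / 8 7 4]. Elementwise product with the kernel and sum: 9·1 + 4·1 + 4·-1 + 8·3 + 4·-1.

29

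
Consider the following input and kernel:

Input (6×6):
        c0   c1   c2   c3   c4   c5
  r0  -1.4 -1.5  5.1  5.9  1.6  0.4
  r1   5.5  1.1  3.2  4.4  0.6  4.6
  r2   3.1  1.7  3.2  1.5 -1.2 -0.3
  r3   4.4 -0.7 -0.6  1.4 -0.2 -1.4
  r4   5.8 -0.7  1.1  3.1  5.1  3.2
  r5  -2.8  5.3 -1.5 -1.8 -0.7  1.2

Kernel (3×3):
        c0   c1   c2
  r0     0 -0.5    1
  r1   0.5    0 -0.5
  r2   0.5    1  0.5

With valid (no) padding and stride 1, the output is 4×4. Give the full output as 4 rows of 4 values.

11.85 6.5 2.45 -1.1
3.8 2.65 1.6 5
7.6 1.15 4.05 9.95
5.25 0.05 -5.8 -2.35

Output[0,0]: The receptive field on the input at this output position is [-1.4 -1.5 5.1 / 5.5 1.1 3.2 / 3.1 1.7 3.2]. Elementwise product with the kernel and sum: -1.5·-0.5 + 5.1·1 + 5.5·0.5 + 3.2·-0.5 + 3.1·0.5 + 1.7·1 + 3.2·0.5.
Output[0,1]: The receptive field on the input at this output position is [-1.5 5.1 5.9 / 1.1 3.2 4.4 / 1.7 3.2 1.5]. Elementwise product with the kernel and sum: 5.1·-0.5 + 5.9·1 + 1.1·0.5 + 4.4·-0.5 + 1.7·0.5 + 3.2·1 + 1.5·0.5.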